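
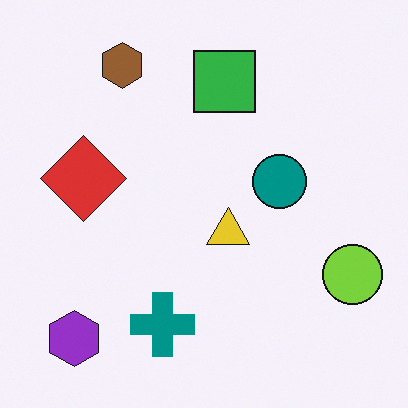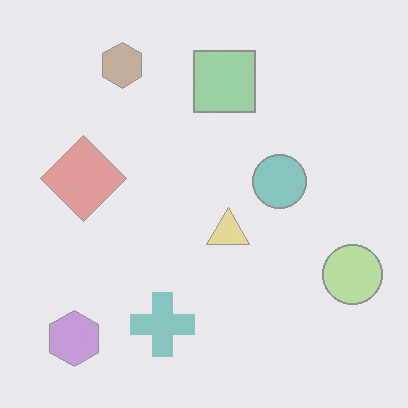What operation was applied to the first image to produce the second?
This is the original image given much lower contrast.

Tones are pushed toward mid-grey across the whole image — a global contrast change.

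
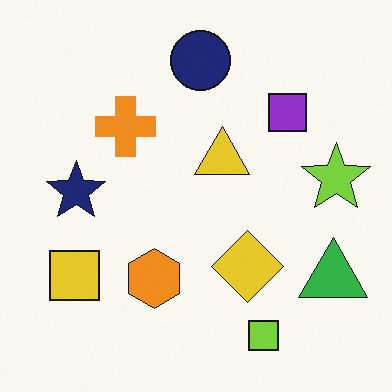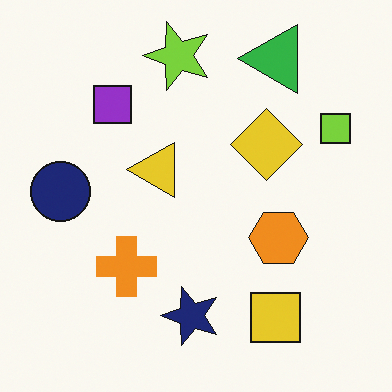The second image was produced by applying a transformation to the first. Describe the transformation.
The transformation is: rotated 90° counter-clockwise.

The green triangle sits in the bottom-right of the first image and the top-right of the second — consistent with a whole-image 90° counter-clockwise rotation.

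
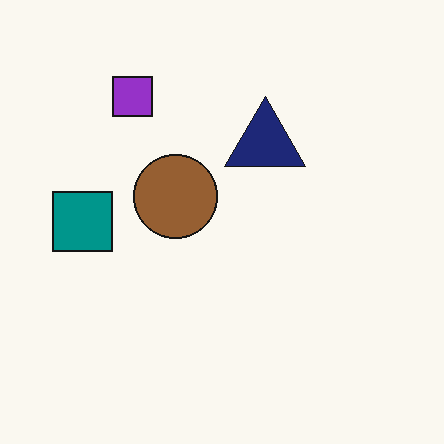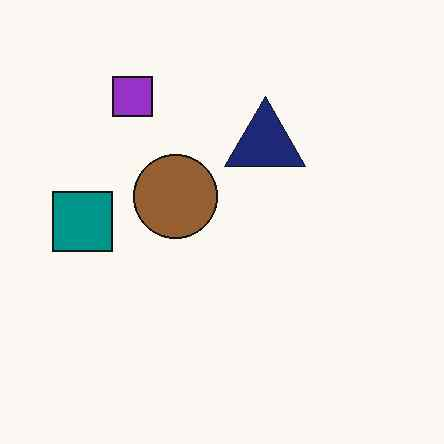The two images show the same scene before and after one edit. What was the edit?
The transformation is: JPEG-compressed with visible artifacts.

Blocky 8×8 compression artifacts appear around shape edges and the flat background shows ringing — characteristic JPEG degradation.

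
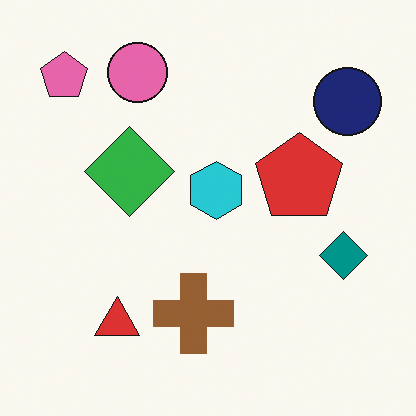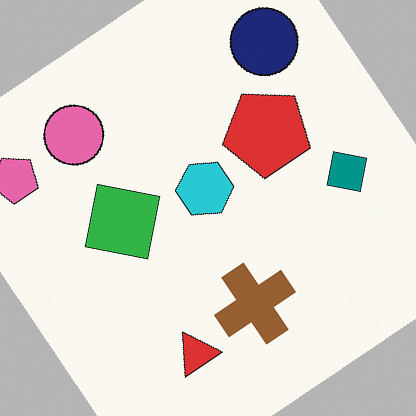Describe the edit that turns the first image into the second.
It was rotated counter-clockwise by a large amount — several tens of degrees.

Every shape is tilted by the same angle and the image corners show triangular fill wedges — a whole-image rotation by a non-right angle.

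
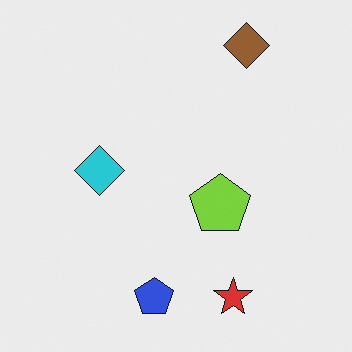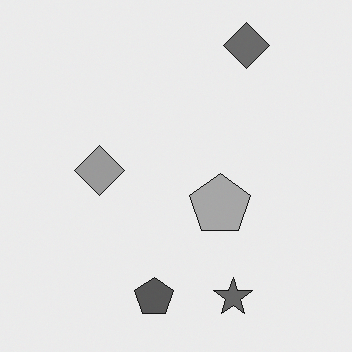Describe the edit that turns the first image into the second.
The second image is the first converted to grayscale.

All color is removed — every shape is now a shade of grey.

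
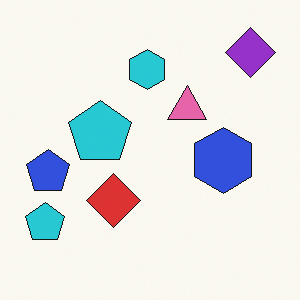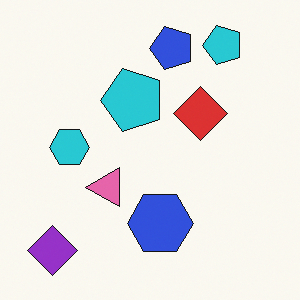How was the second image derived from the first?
Transposed (reflected across the top-left ↔ bottom-right diagonal).

Shapes have swapped their row and column positions — what was in the top-right is now in the bottom-left — a diagonal reflection.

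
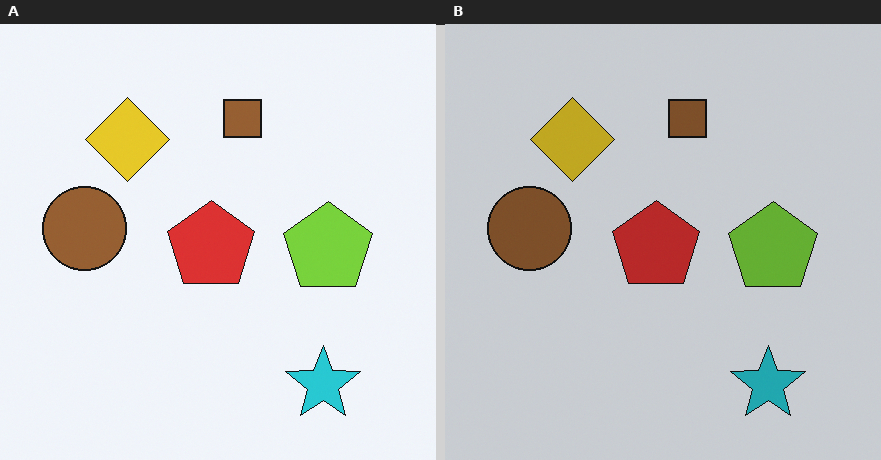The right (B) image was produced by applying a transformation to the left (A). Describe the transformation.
Darkened a little.

Every pixel — background and shapes alike — is uniformly darkened.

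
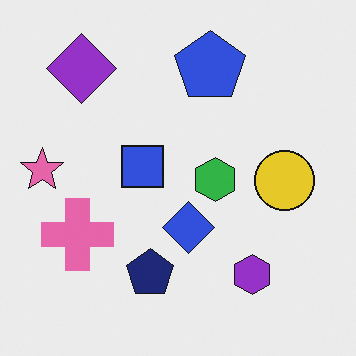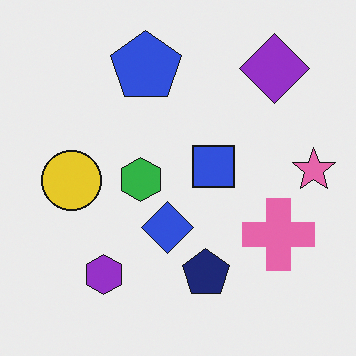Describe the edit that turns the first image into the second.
The image was flipped horizontally (left ↔ right).

The pink star is in the left of the first image and the right of the second — shapes on opposite sides of the vertical midline have swapped in a mirror flip.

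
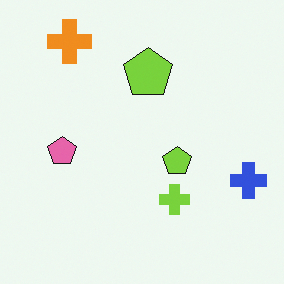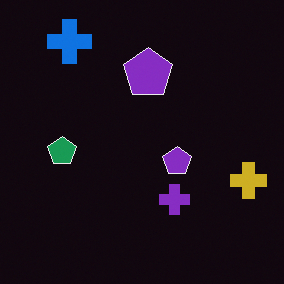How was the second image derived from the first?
The image was color-inverted (negative).

The light background has become dark and every shape's color is its complement — a photographic negative.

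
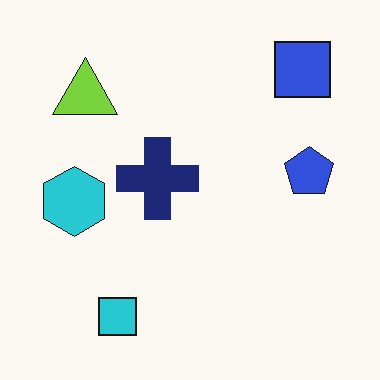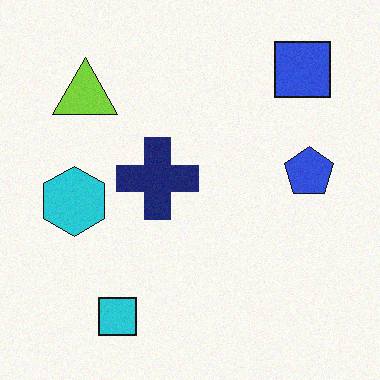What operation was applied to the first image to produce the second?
This is the original image degraded with light additive noise.

Random speckle covers the whole image, including the flat background.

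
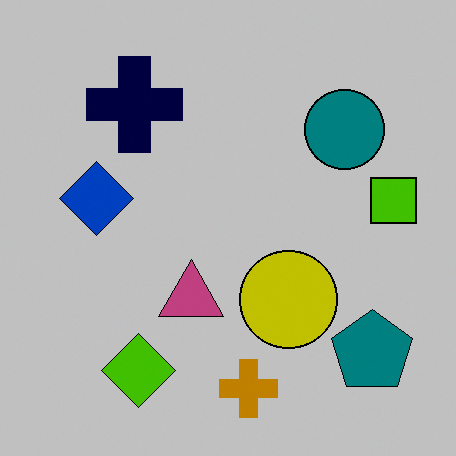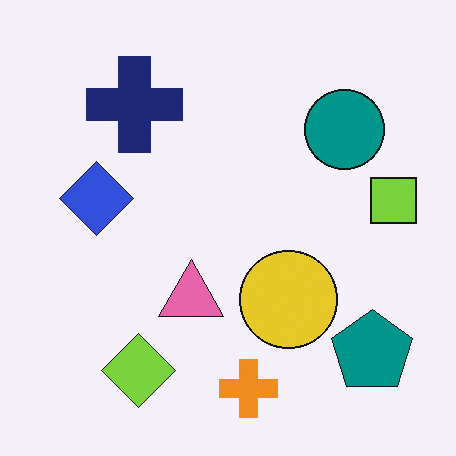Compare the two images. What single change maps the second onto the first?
The first image is the second aggressively posterized.

Each flat color has snapped to a coarser quantized level — most visibly, the near-white background has dropped to a flat grey.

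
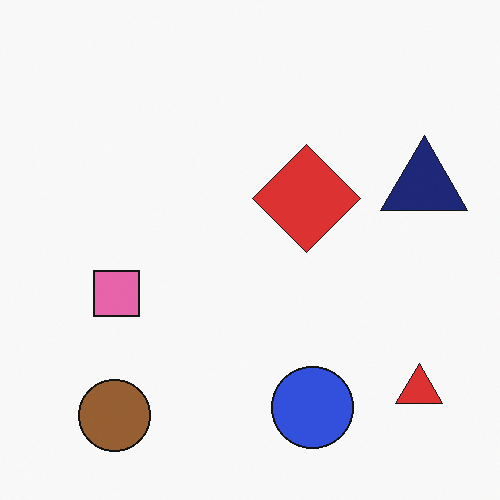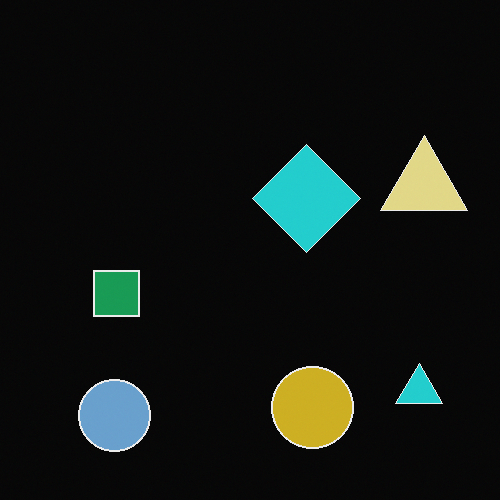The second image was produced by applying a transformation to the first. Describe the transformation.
The second image is the first color-inverted (negative).

The light background has become dark and every shape's color is its complement — a photographic negative.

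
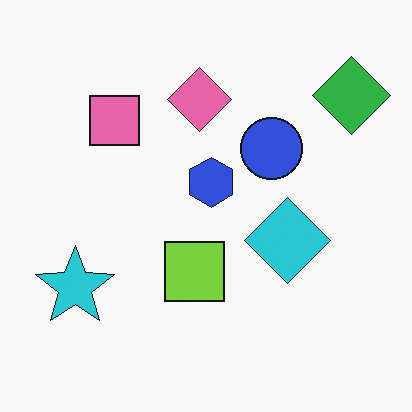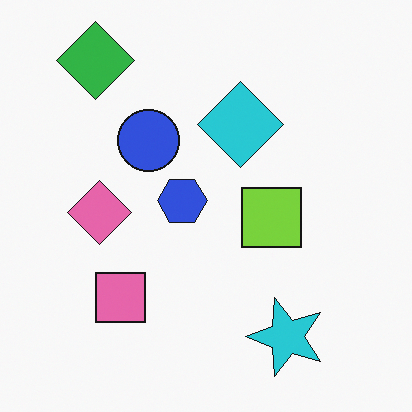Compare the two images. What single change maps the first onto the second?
The transformation is: rotated 90° counter-clockwise.

The green diamond sits in the top-right of the first image and the top-left of the second — consistent with a whole-image 90° counter-clockwise rotation.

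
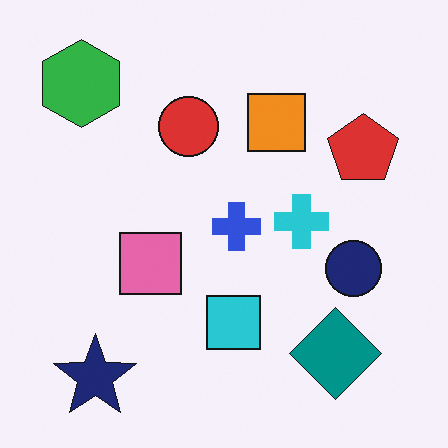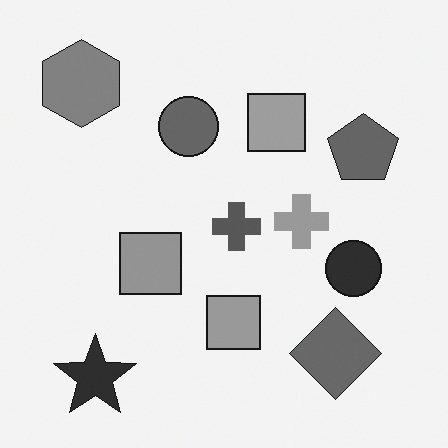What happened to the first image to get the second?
Converted to grayscale.

All color is removed — every shape is now a shade of grey.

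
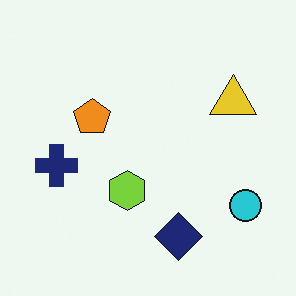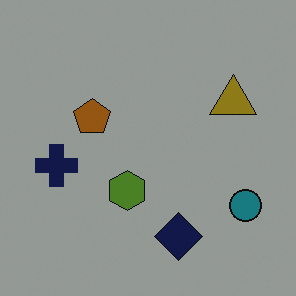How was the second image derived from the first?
The second image is the first substantially darkened.

Every pixel — background and shapes alike — is uniformly darkened.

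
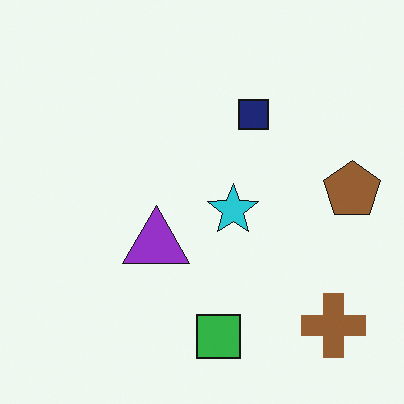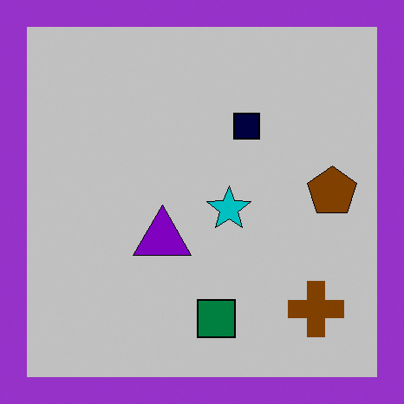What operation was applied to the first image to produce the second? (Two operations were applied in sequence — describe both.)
Heavily posterized to just a handful of flat colors, then framed with a purple border.

Each flat color has snapped to a coarser quantized level — most visibly, the near-white background has dropped to a flat grey. A solid purple frame runs around the edge of the second image, with the content slightly shrunk inside it.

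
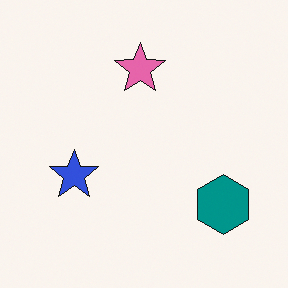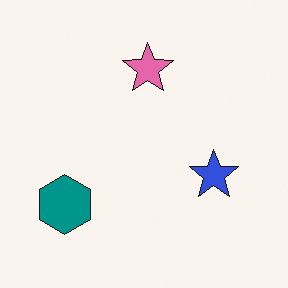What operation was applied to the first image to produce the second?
The transformation is: flipped horizontally (left ↔ right).

The teal hexagon is in the bottom-right of the first image and the bottom-left of the second — shapes on opposite sides of the vertical midline have swapped in a mirror flip.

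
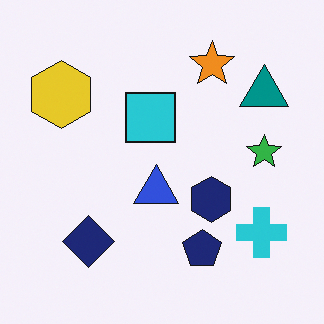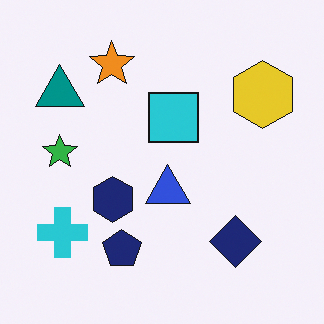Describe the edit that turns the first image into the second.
This is the original image flipped horizontally (left ↔ right).

The green star is in the right of the first image and the left of the second — shapes on opposite sides of the vertical midline have swapped in a mirror flip.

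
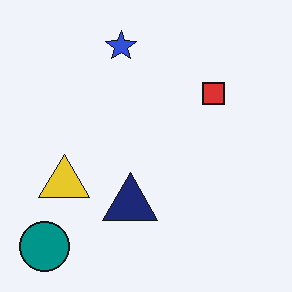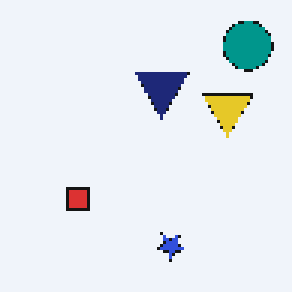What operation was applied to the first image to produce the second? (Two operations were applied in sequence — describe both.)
It was rotated 180°, then lightly pixelated (a mild mosaic effect).

The teal circle sits in the bottom-left of the first image and the top-right of the second — consistent with a whole-image 180° rotation. Shapes are reduced to large square blocks; fine edges and outlines are lost — a downscale-then-upscale (mosaic) effect.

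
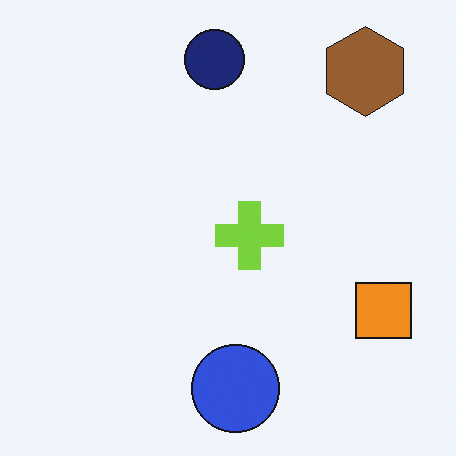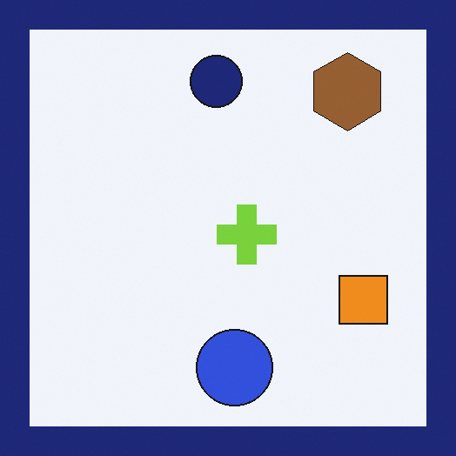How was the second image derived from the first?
It was framed with a navy border.

A solid navy frame runs around the edge of the second image, with the content slightly shrunk inside it.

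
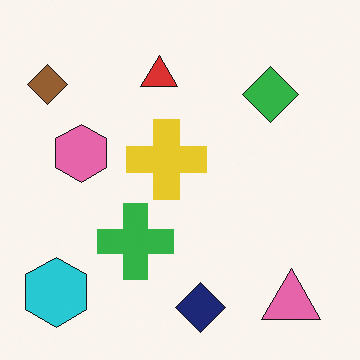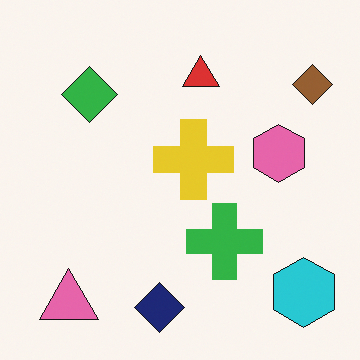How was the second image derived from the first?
It was flipped horizontally (left ↔ right).

The brown diamond is in the top-left of the first image and the top-right of the second — shapes on opposite sides of the vertical midline have swapped in a mirror flip.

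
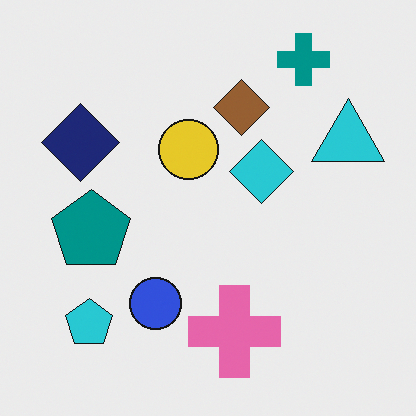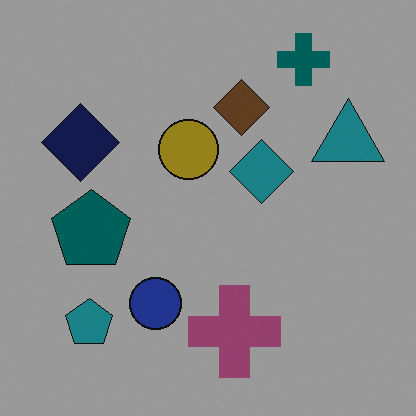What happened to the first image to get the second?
It was substantially darkened.

Every pixel — background and shapes alike — is uniformly darkened.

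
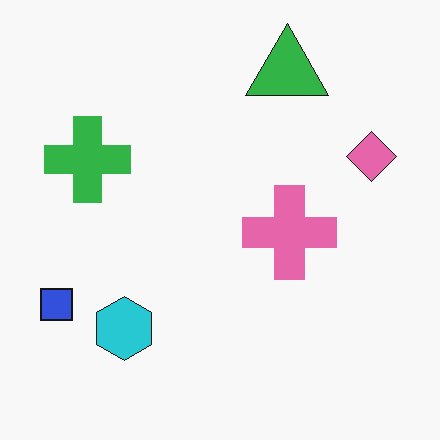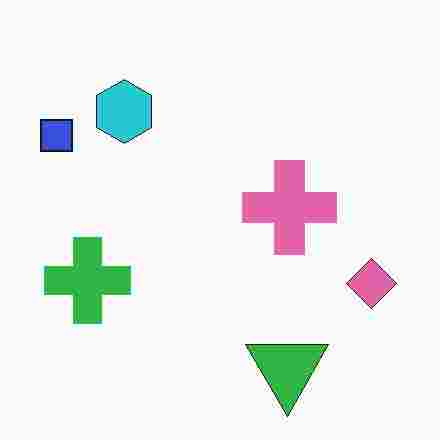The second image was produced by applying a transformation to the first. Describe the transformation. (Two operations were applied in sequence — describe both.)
This is the original image flipped vertically (top ↔ bottom), then degraded with heavy JPEG compression.

The green triangle is in the top of the first image and the bottom of the second — shapes on opposite sides of the horizontal midline have swapped in a mirror flip. Blocky 8×8 compression artifacts appear around shape edges and the flat background shows ringing — characteristic JPEG degradation.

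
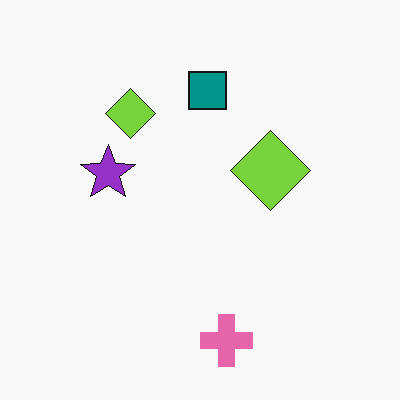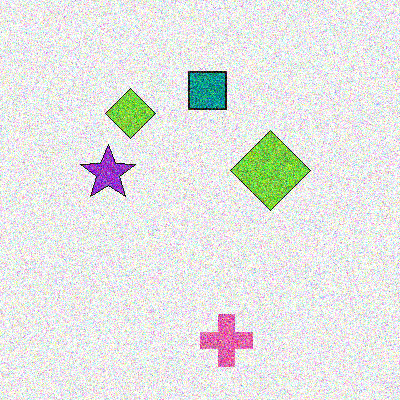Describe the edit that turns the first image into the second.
It was degraded with a thick layer of grain.

Random speckle covers the whole image, including the flat background.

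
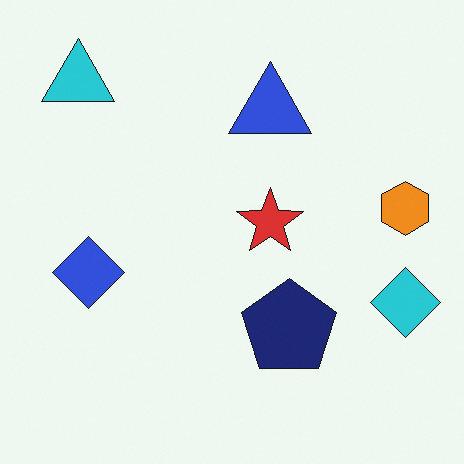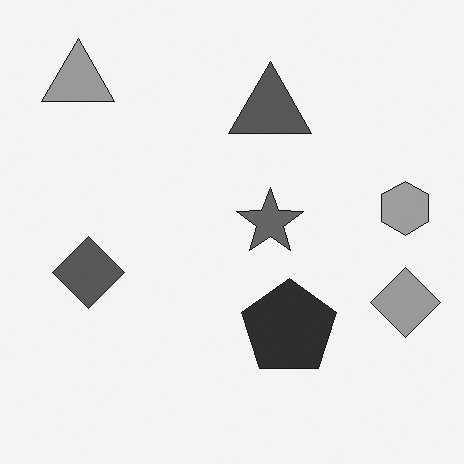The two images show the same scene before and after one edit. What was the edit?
It was converted to grayscale.

All color is removed — every shape is now a shade of grey.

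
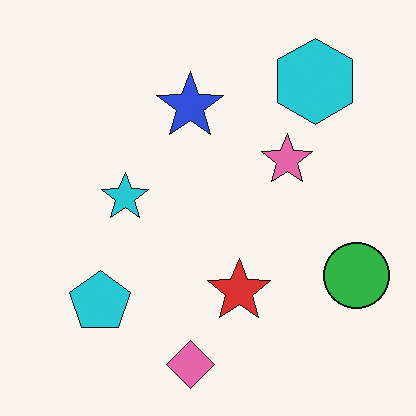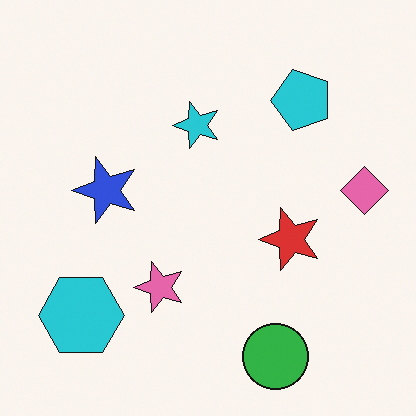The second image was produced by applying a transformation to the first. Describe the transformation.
The transformation is: transposed (reflected across the top-left ↔ bottom-right diagonal).

Shapes have swapped their row and column positions — what was in the top-right is now in the bottom-left — a diagonal reflection.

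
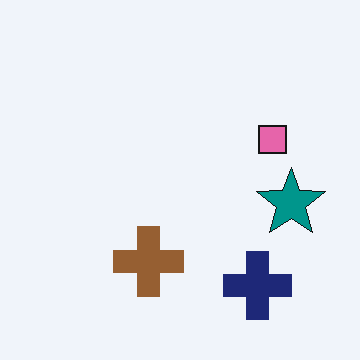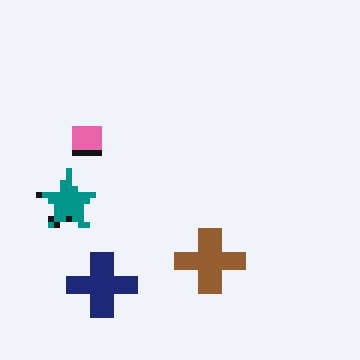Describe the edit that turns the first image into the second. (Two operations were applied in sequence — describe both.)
It was flipped horizontally (left ↔ right), then pixelated into visible square blocks.

The teal star is in the right of the first image and the left of the second — shapes on opposite sides of the vertical midline have swapped in a mirror flip. Shapes are reduced to large square blocks; fine edges and outlines are lost — a downscale-then-upscale (mosaic) effect.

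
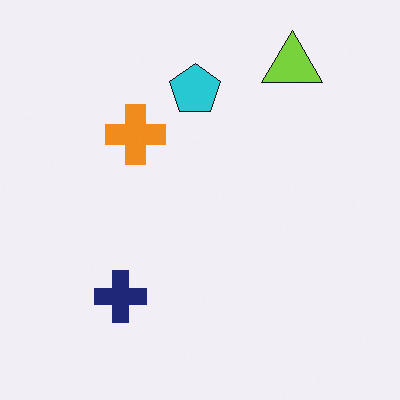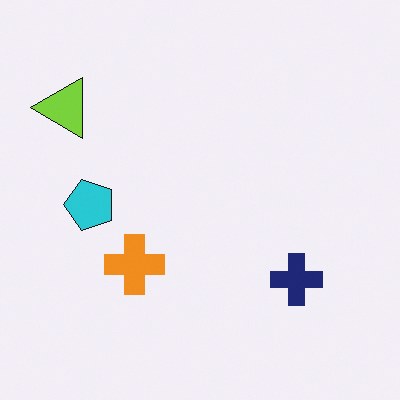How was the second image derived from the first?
The image was rotated 90° counter-clockwise.

The lime triangle sits in the top-right of the first image and the top-left of the second — consistent with a whole-image 90° counter-clockwise rotation.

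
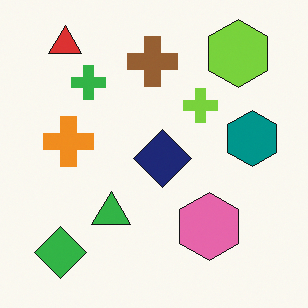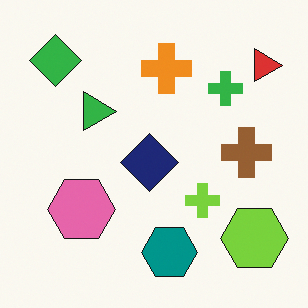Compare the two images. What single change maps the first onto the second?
This is the original image rotated 90° clockwise.

The red triangle sits in the top-left of the first image and the top-right of the second — consistent with a whole-image 90° clockwise rotation.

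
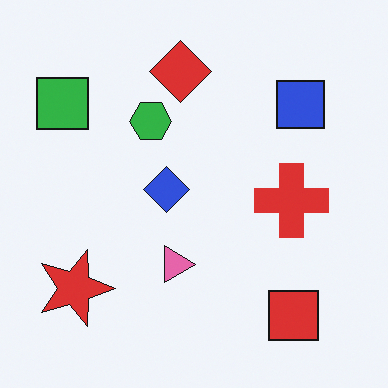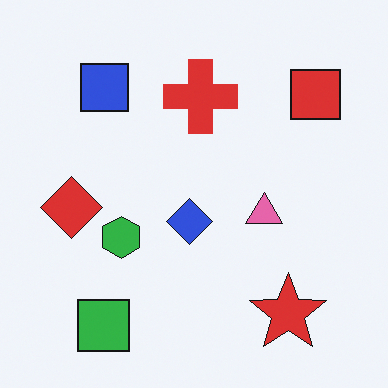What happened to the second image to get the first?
The transformation is: rotated 90° clockwise.

The green square sits in the bottom-left of the second image and the top-left of the first — consistent with a whole-image 90° clockwise rotation.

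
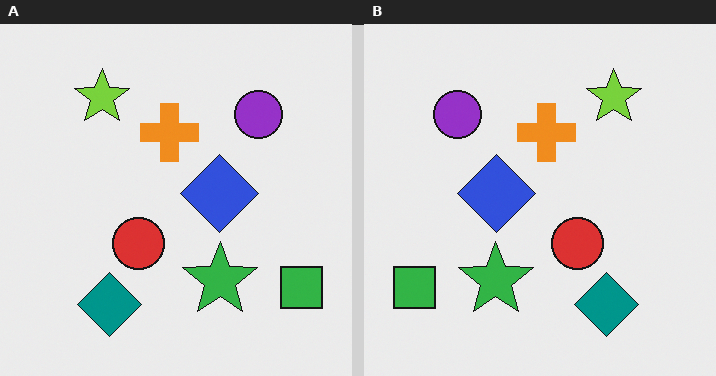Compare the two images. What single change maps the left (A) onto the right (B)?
It was flipped horizontally (left ↔ right).

The green square is in the bottom-right of the left (A) image and the bottom-left of the right (B) — shapes on opposite sides of the vertical midline have swapped in a mirror flip.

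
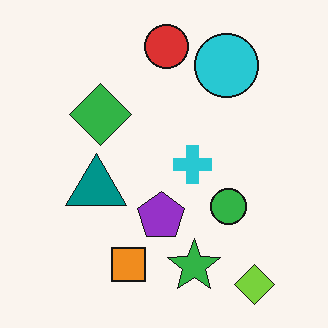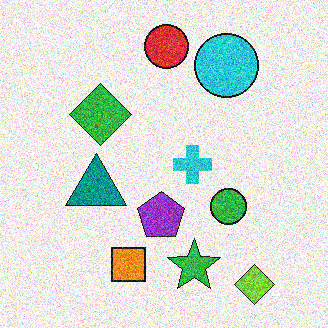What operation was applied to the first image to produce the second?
Degraded with heavy additive noise.

Random speckle covers the whole image, including the flat background.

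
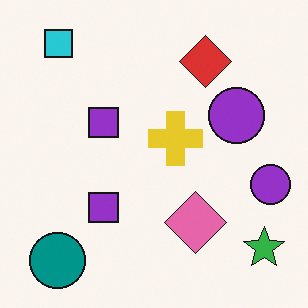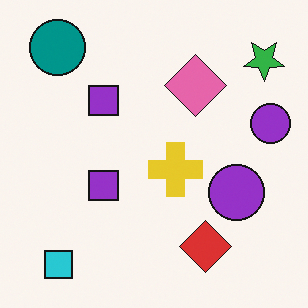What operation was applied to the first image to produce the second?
This is the original image flipped vertically (top ↔ bottom).

The cyan square is in the top-left of the first image and the bottom-left of the second — shapes on opposite sides of the horizontal midline have swapped in a mirror flip.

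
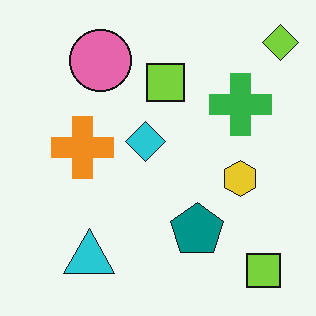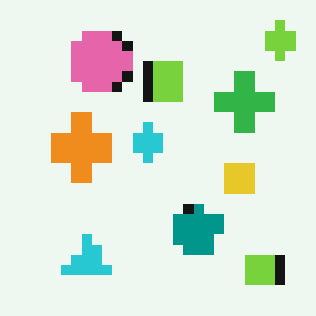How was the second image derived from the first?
The second image is the first coarsely pixelated.

Shapes are reduced to large square blocks; fine edges and outlines are lost — a downscale-then-upscale (mosaic) effect.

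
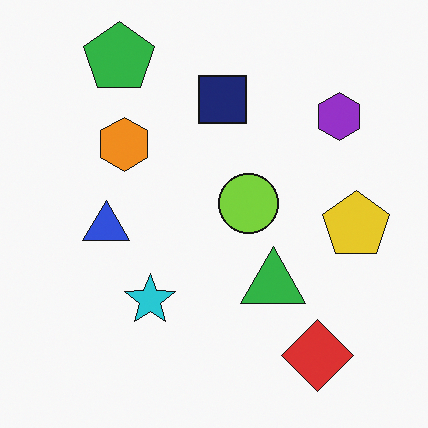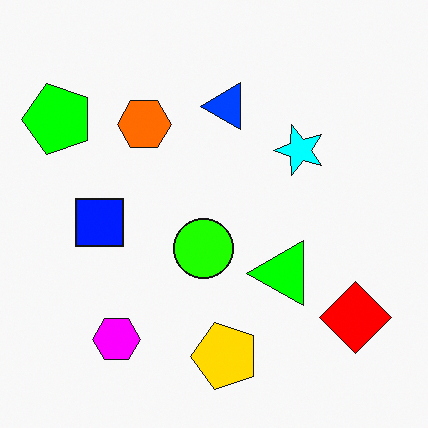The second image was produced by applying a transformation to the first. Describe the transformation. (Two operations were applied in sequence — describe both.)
It was heavily oversaturated, then transposed (reflected across the top-left ↔ bottom-right diagonal).

All colors are more vivid — a global saturation change. Shapes have swapped their row and column positions — what was in the top-right is now in the bottom-left — a diagonal reflection.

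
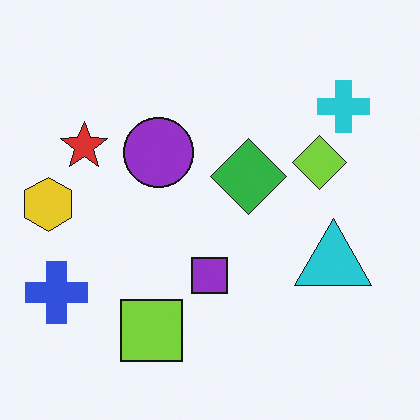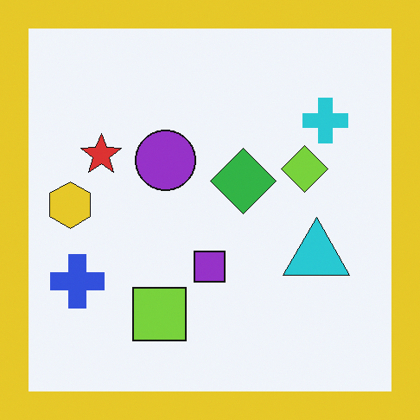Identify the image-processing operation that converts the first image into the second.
It was framed with a yellow border.

A solid yellow frame runs around the edge of the second image, with the content slightly shrunk inside it.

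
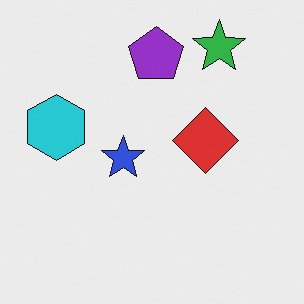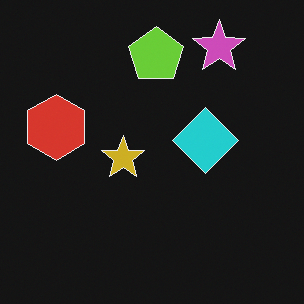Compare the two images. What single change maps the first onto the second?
Color-inverted (negative).

The light background has become dark and every shape's color is its complement — a photographic negative.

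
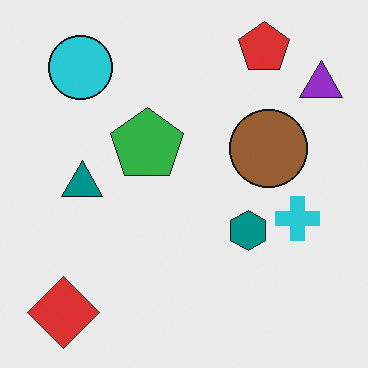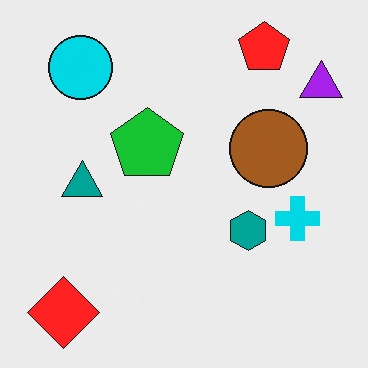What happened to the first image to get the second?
The transformation is: slightly oversaturated.

All colors are more vivid — a global saturation change.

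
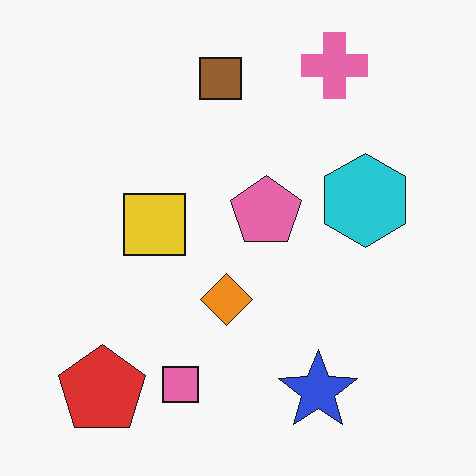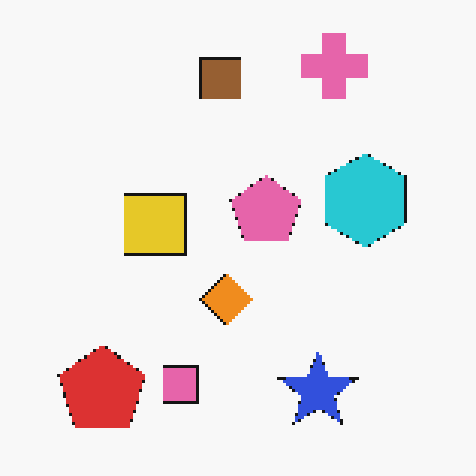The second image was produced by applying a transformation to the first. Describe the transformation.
This is the original image lightly pixelated (a mild mosaic effect).

Shapes are reduced to large square blocks; fine edges and outlines are lost — a downscale-then-upscale (mosaic) effect.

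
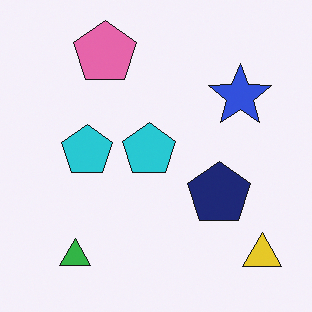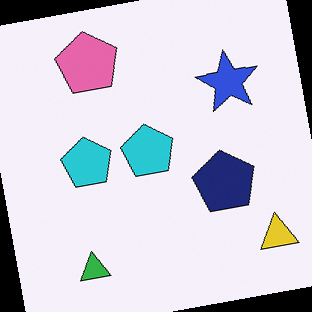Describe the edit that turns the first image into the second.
The image was rotated counter-clockwise by a few degrees.

Every shape is tilted by the same angle and the image corners show triangular fill wedges — a whole-image rotation by a non-right angle.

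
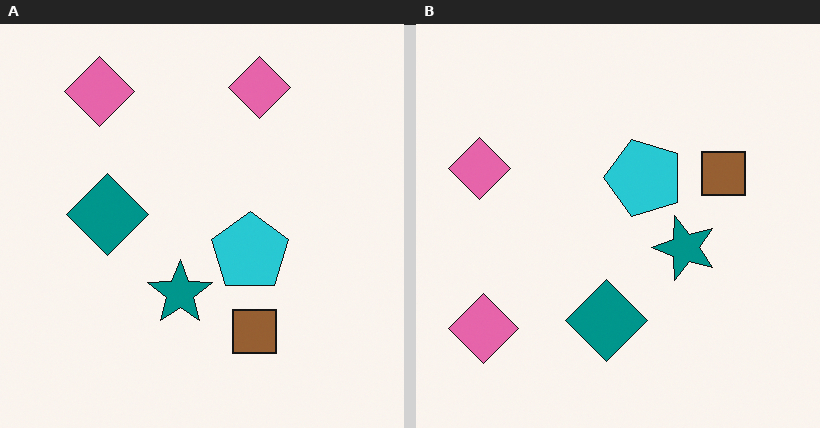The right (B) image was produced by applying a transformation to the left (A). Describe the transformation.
The right (B) image is the left (A) rotated 90° counter-clockwise.

The brown square sits in the bottom of the left (A) image and the right of the right (B) — consistent with a whole-image 90° counter-clockwise rotation.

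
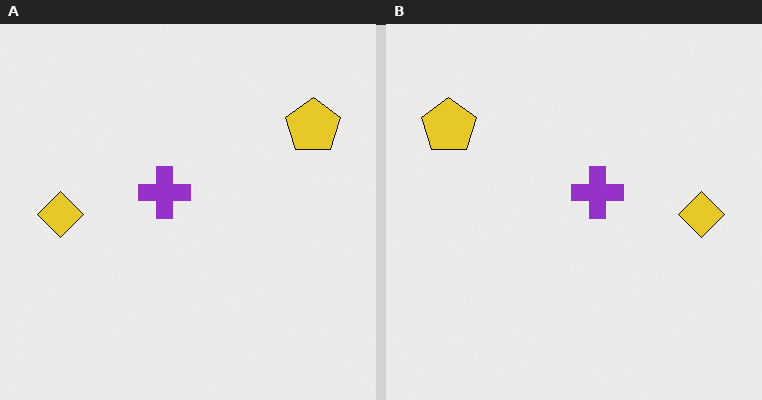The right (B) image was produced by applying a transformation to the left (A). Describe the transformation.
The image was flipped horizontally (left ↔ right).

The yellow diamond is in the left of the left (A) image and the right of the right (B) — shapes on opposite sides of the vertical midline have swapped in a mirror flip.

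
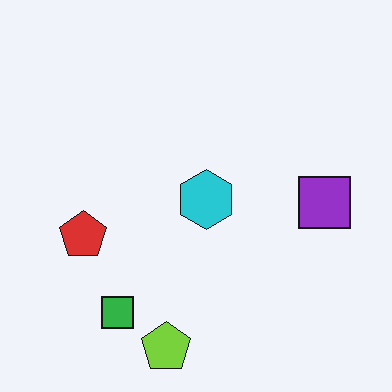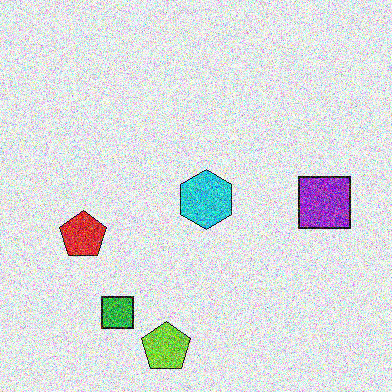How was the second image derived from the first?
Degraded with strong gaussian noise.

Random speckle covers the whole image, including the flat background.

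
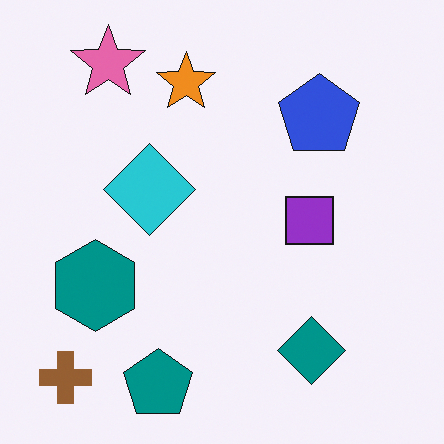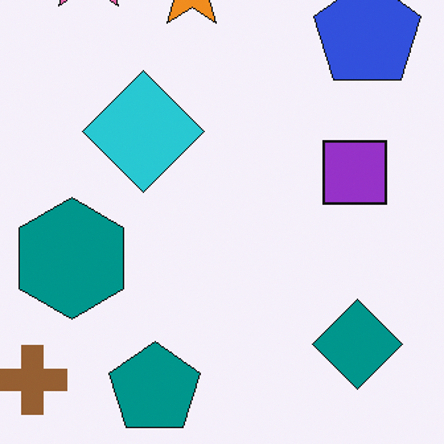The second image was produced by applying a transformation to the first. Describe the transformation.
The image was cropped slightly and scaled back up.

The visible shapes are larger and the field of view is narrower; shapes near the original edges may be partly or wholly outside the frame — a crop-and-rescale.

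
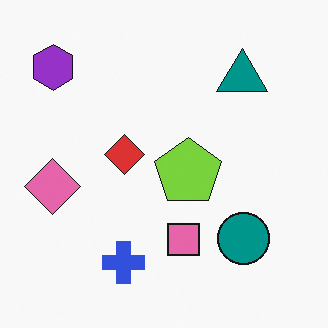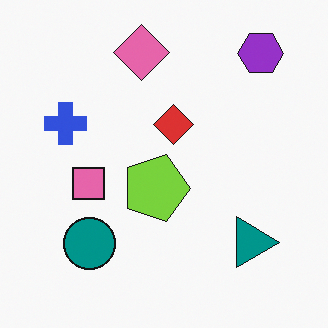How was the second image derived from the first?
The image was rotated 90° clockwise.

The purple hexagon sits in the top-left of the first image and the top-right of the second — consistent with a whole-image 90° clockwise rotation.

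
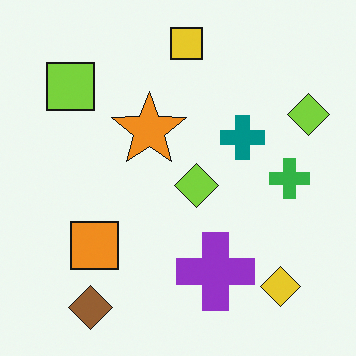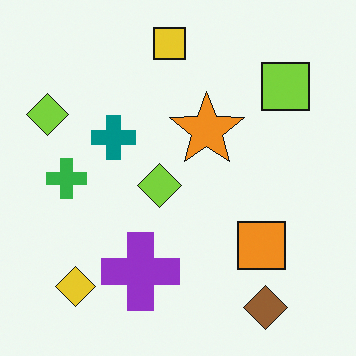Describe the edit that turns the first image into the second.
It was flipped horizontally (left ↔ right).

The green cross is in the right of the first image and the left of the second — shapes on opposite sides of the vertical midline have swapped in a mirror flip.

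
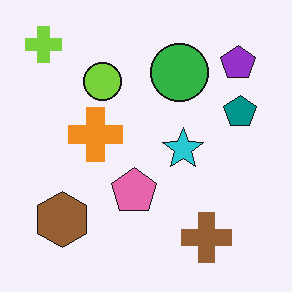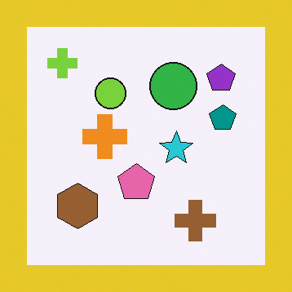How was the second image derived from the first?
Framed with a yellow border.

A solid yellow frame runs around the edge of the second image, with the content slightly shrunk inside it.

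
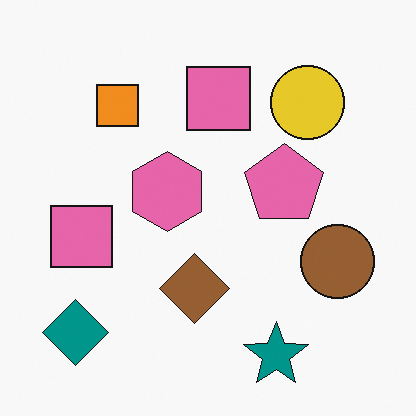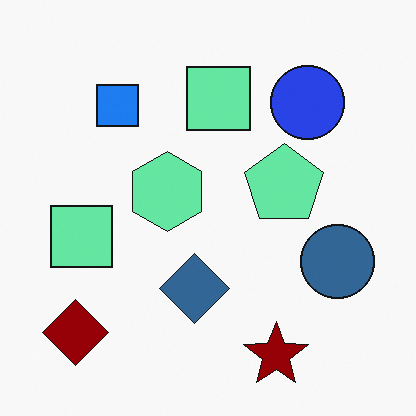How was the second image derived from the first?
This is the original image hue-shifted through roughly half the color wheel.

Every shape's color has rotated by the same amount around the hue wheel — a uniform hue shift.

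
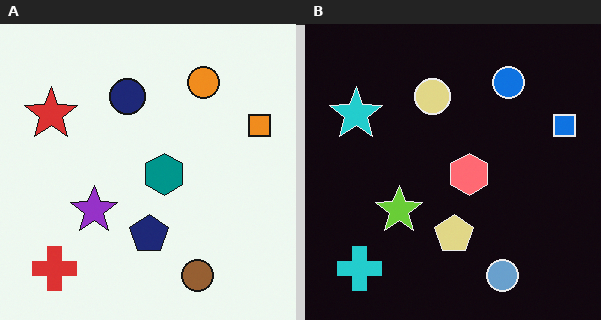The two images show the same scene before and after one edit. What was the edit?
It was color-inverted (negative).

The light background has become dark and every shape's color is its complement — a photographic negative.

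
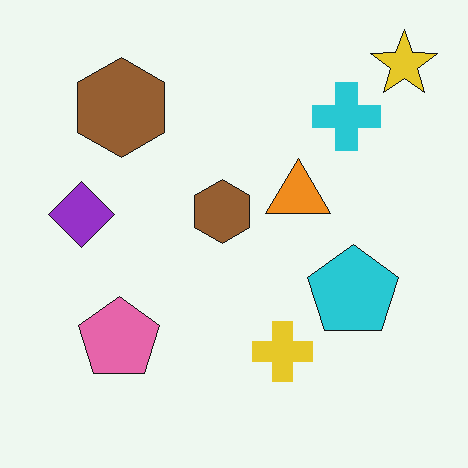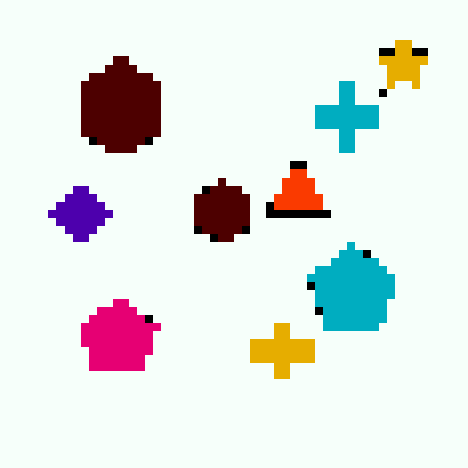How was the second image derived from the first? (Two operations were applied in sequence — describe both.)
The second image is the first given much higher contrast, then moderately pixelated.

Tones are pushed away from mid-grey across the whole image — a global contrast change. Shapes are reduced to large square blocks; fine edges and outlines are lost — a downscale-then-upscale (mosaic) effect.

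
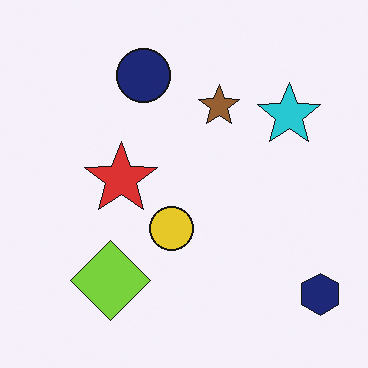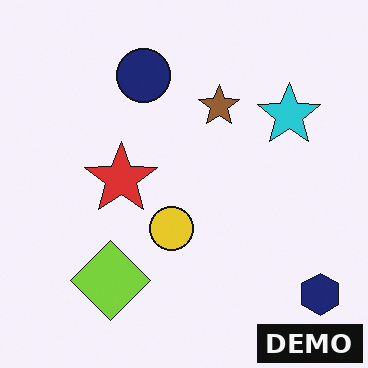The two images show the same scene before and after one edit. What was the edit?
The image was watermarked with the text "DEMO" in the lower-right corner.

A dark label reading "DEMO" appears in the lower-right corner.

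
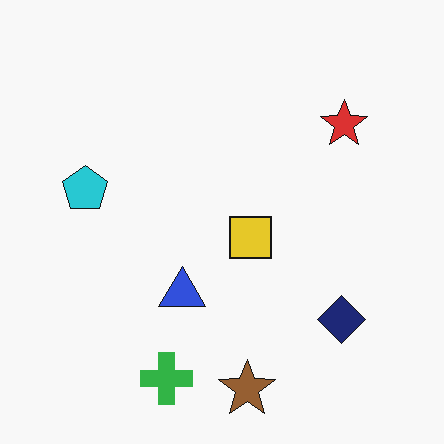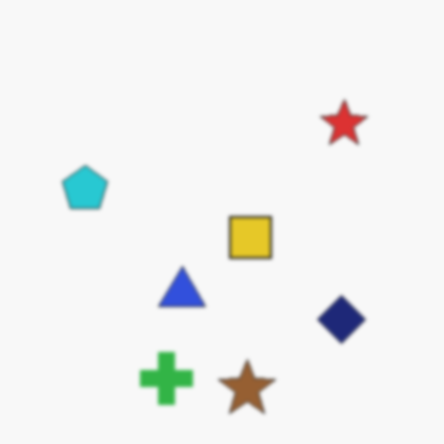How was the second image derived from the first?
The second image is the first slightly softened.

Shape edges and outlines are uniformly softened across the whole image.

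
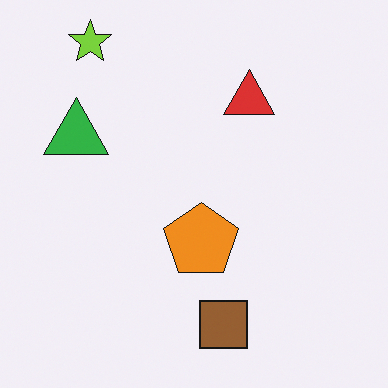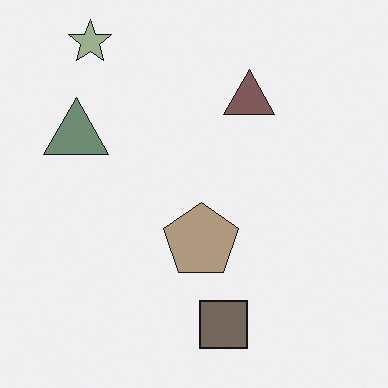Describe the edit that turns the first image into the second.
Heavily desaturated.

All colors are more muted and greyish — a global saturation change.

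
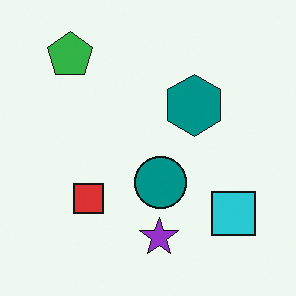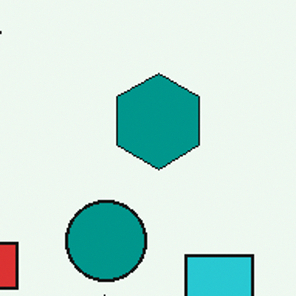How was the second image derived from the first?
This is the original image cropped slightly and scaled back up.

The visible shapes are larger and the field of view is narrower; shapes near the original edges may be partly or wholly outside the frame — a crop-and-rescale.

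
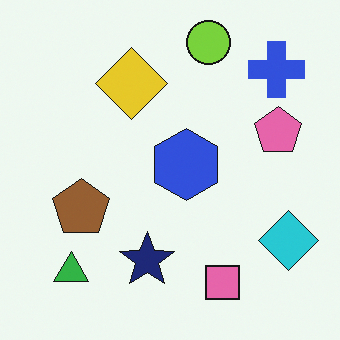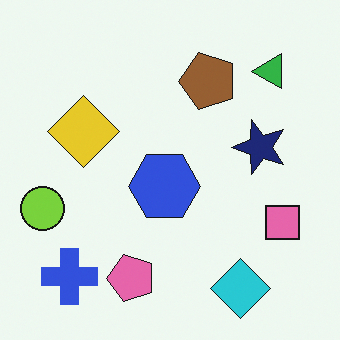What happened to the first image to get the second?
Transposed (reflected across the top-left ↔ bottom-right diagonal).

Shapes have swapped their row and column positions — what was in the top-right is now in the bottom-left — a diagonal reflection.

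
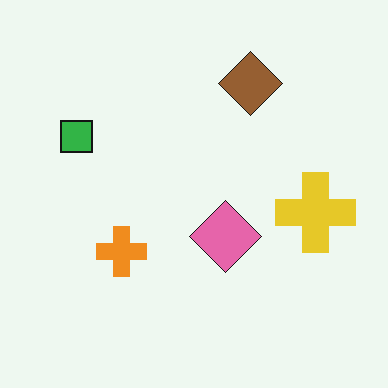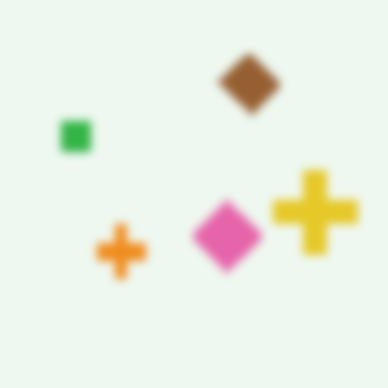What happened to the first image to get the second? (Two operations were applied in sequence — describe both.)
This is the original image pixelated into visible square blocks, then noticeably gaussian-blurred.

Shapes are reduced to large square blocks; fine edges and outlines are lost — a downscale-then-upscale (mosaic) effect. Shape edges and outlines are uniformly softened across the whole image.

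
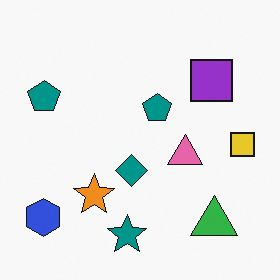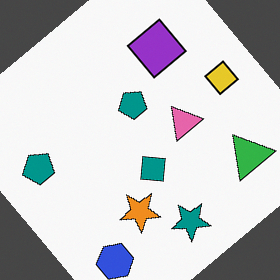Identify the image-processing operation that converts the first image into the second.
This is the original image rotated counter-clockwise by a large amount — several tens of degrees.

Every shape is tilted by the same angle and the image corners show triangular fill wedges — a whole-image rotation by a non-right angle.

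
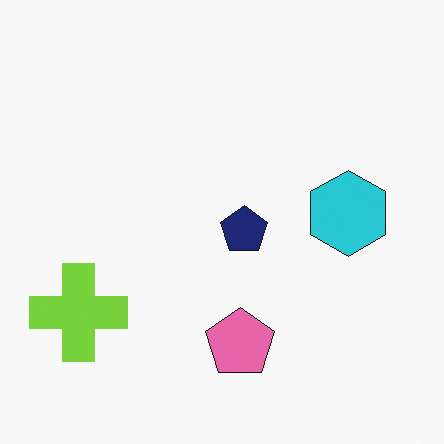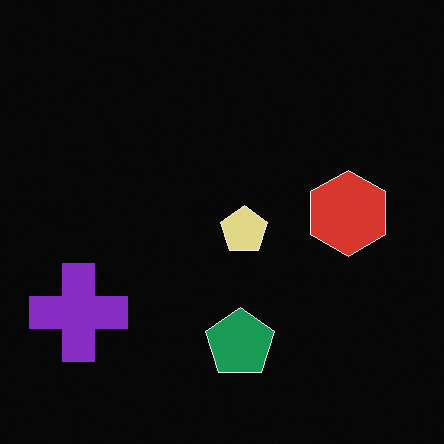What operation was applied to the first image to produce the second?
The second image is the first color-inverted (negative).

The light background has become dark and every shape's color is its complement — a photographic negative.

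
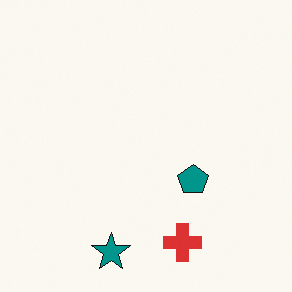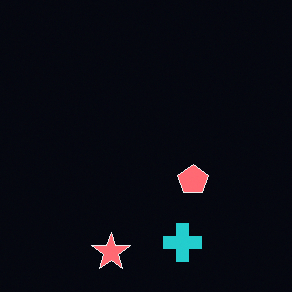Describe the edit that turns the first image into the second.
The second image is the first color-inverted (negative).

The light background has become dark and every shape's color is its complement — a photographic negative.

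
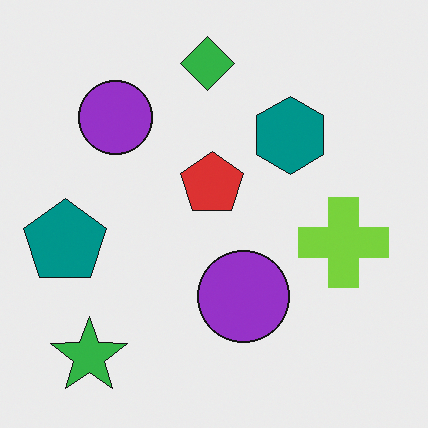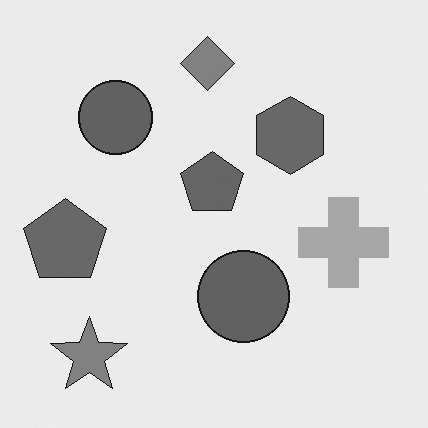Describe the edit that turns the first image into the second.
It was converted to grayscale.

All color is removed — every shape is now a shade of grey.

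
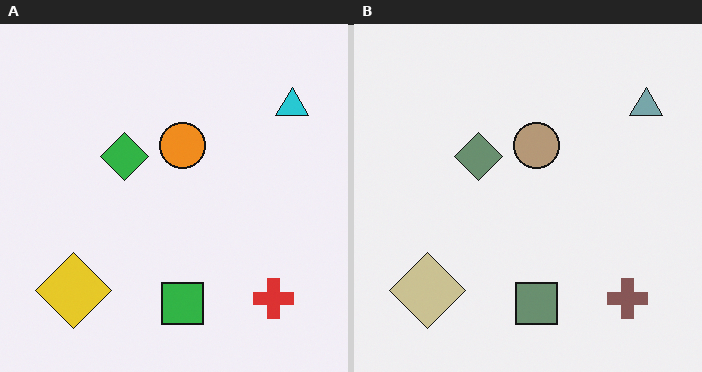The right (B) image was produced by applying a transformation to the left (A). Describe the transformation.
It was made much more muted (saturation change).

All colors are more muted and greyish — a global saturation change.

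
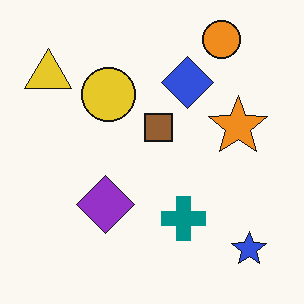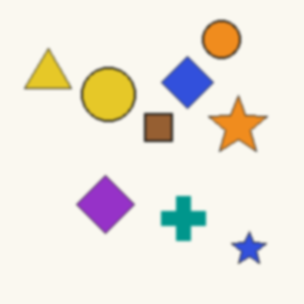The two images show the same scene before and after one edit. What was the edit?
Lightly blurred.

Shape edges and outlines are uniformly softened across the whole image.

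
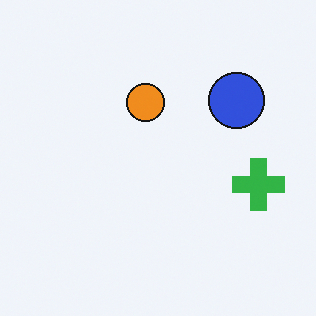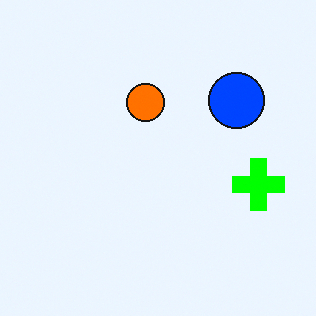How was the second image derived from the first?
The image was made much more vivid (saturation change).

All colors are more vivid — a global saturation change.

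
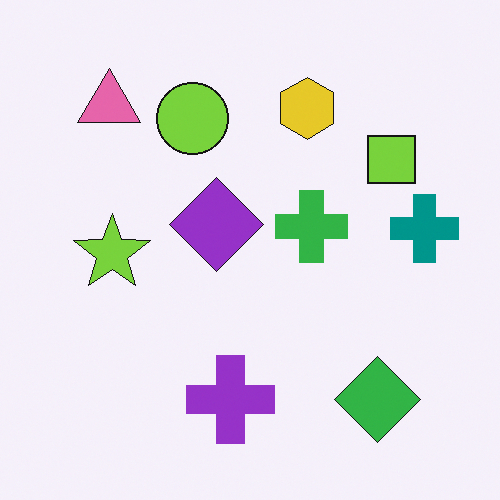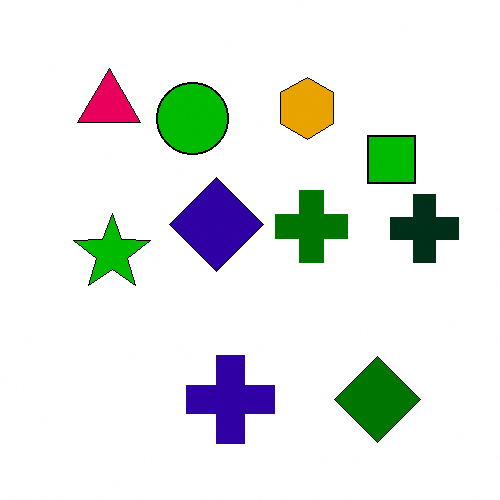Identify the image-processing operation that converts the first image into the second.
Boosted in contrast.

Tones are pushed away from mid-grey across the whole image — a global contrast change.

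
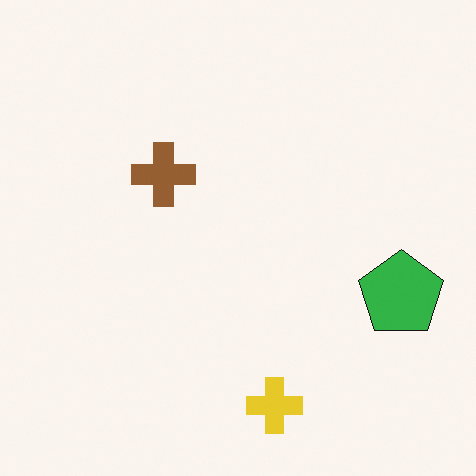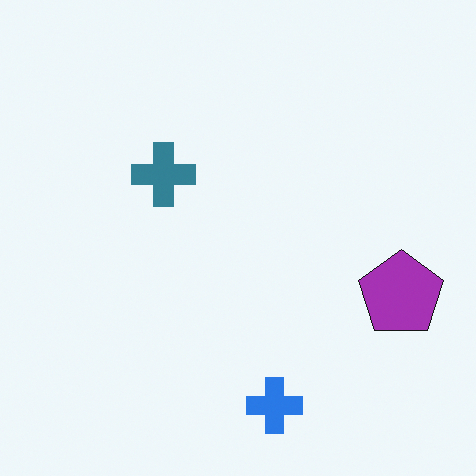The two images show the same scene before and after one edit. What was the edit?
It was hue-shifted through roughly half the color wheel.

Every shape's color has rotated by the same amount around the hue wheel — a uniform hue shift.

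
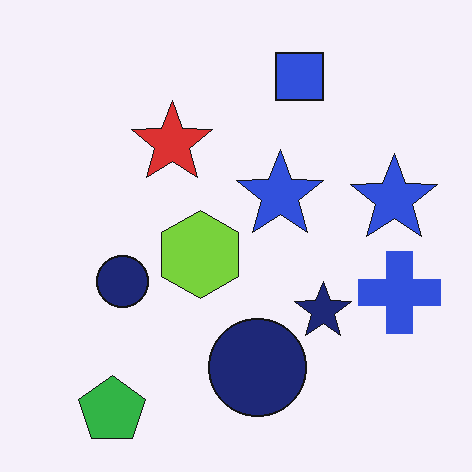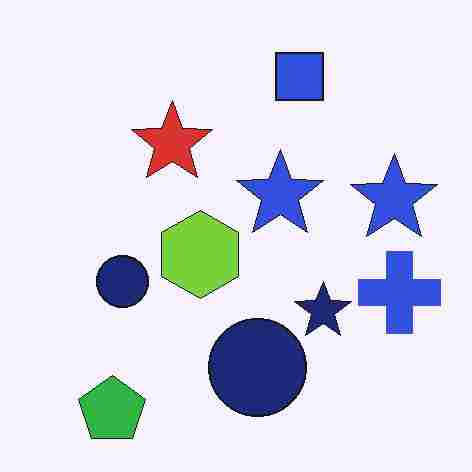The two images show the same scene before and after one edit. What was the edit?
The transformation is: degraded with heavy JPEG compression.

Blocky 8×8 compression artifacts appear around shape edges and the flat background shows ringing — characteristic JPEG degradation.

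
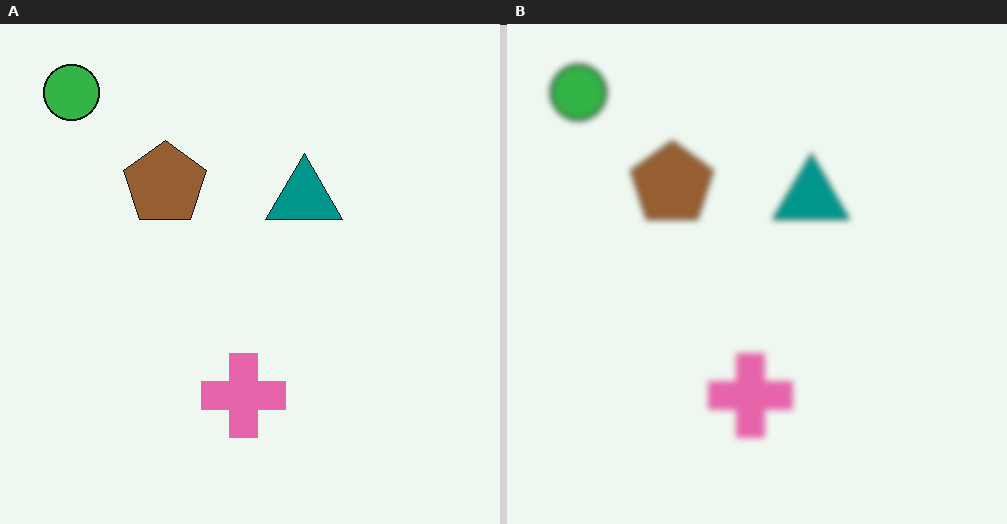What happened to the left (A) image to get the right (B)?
Noticeably gaussian-blurred.

Shape edges and outlines are uniformly softened across the whole image.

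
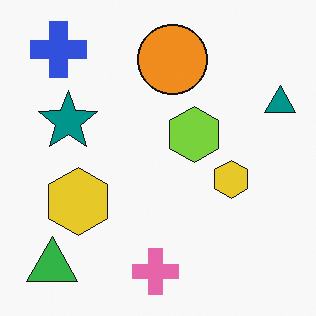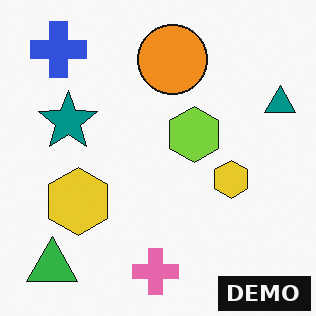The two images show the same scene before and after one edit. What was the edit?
The transformation is: watermarked with the text "DEMO" in the lower-right corner.

A dark label reading "DEMO" appears in the lower-right corner.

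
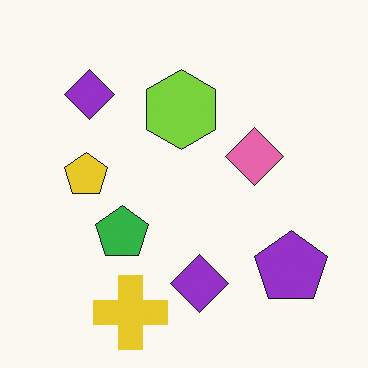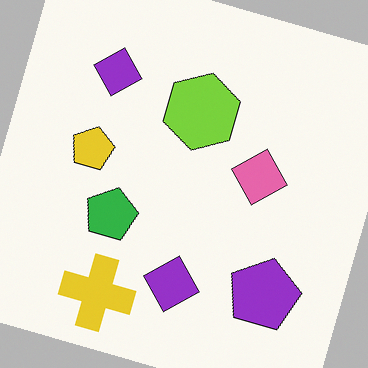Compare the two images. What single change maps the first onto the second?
The image was rotated clockwise by a clearly visible amount.

Every shape is tilted by the same angle and the image corners show triangular fill wedges — a whole-image rotation by a non-right angle.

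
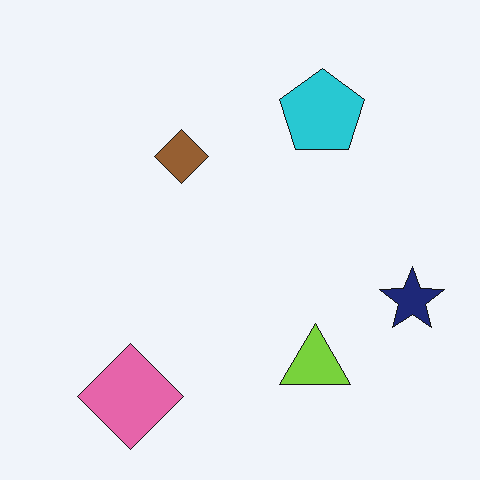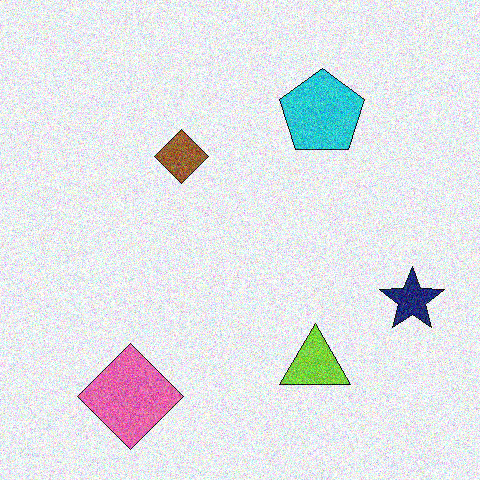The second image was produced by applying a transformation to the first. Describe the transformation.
The second image is the first degraded with strong gaussian noise.

Random speckle covers the whole image, including the flat background.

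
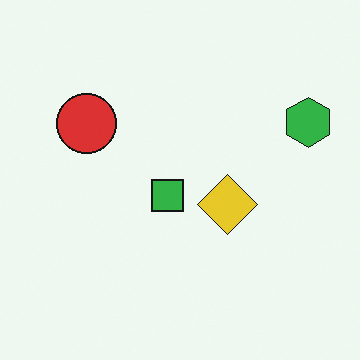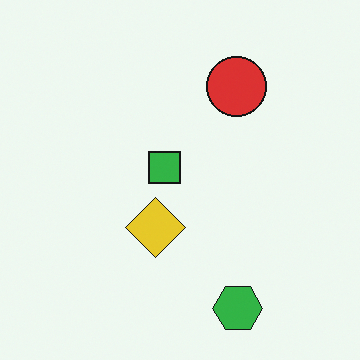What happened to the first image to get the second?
The second image is the first rotated 90° clockwise.

The green hexagon sits in the right of the first image and the bottom of the second — consistent with a whole-image 90° clockwise rotation.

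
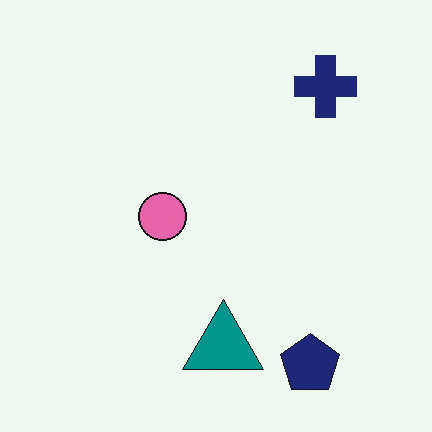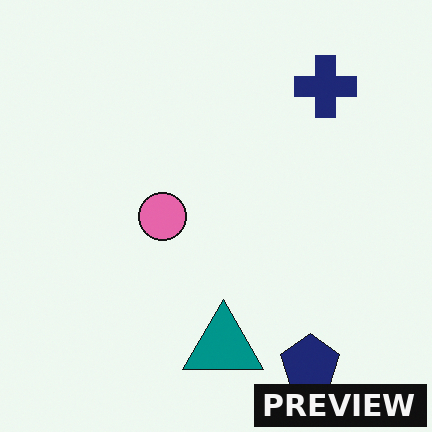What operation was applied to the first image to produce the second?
The second image is the first watermarked with the text "PREVIEW" in the lower-right corner.

A dark label reading "PREVIEW" appears in the lower-right corner.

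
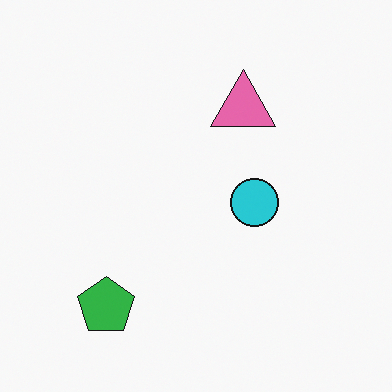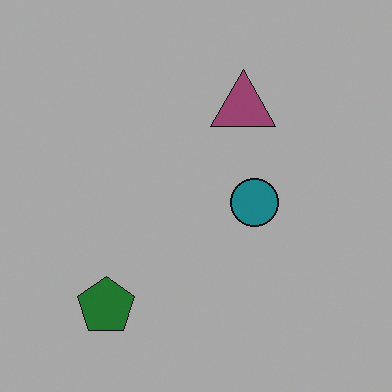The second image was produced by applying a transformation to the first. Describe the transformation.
This is the original image darkened a lot.

Every pixel — background and shapes alike — is uniformly darkened.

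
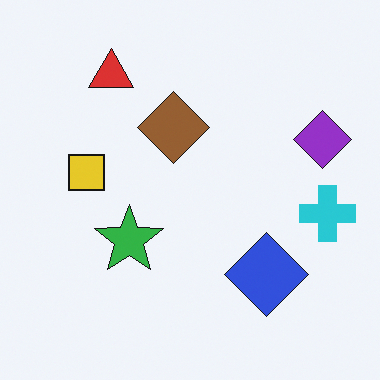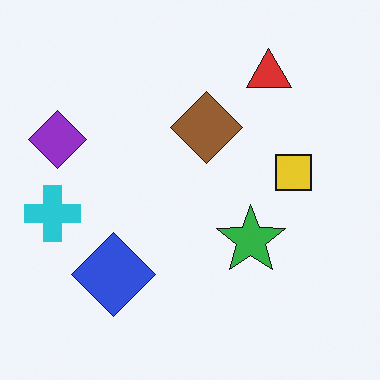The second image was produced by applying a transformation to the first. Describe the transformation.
This is the original image flipped horizontally (left ↔ right).

The cyan cross is in the right of the first image and the left of the second — shapes on opposite sides of the vertical midline have swapped in a mirror flip.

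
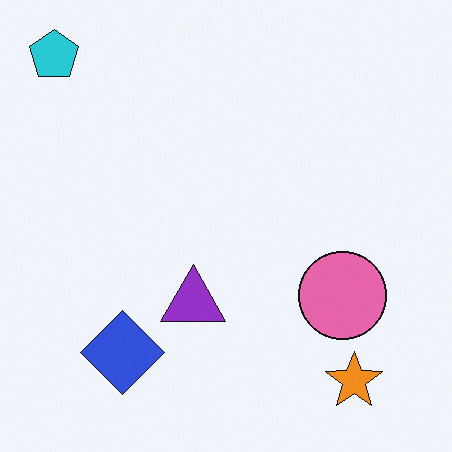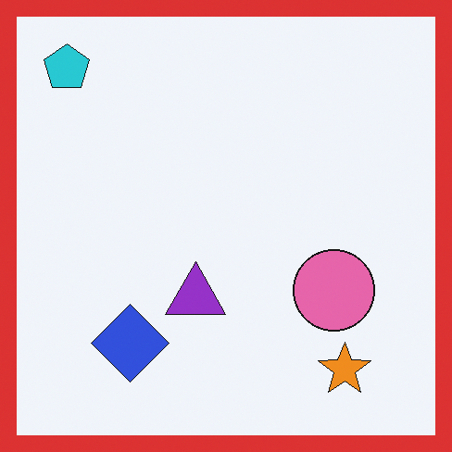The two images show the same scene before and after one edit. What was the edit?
The image was framed with a red border.

A solid red frame runs around the edge of the second image, with the content slightly shrunk inside it.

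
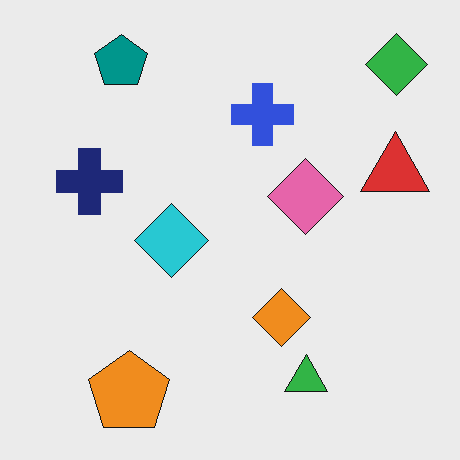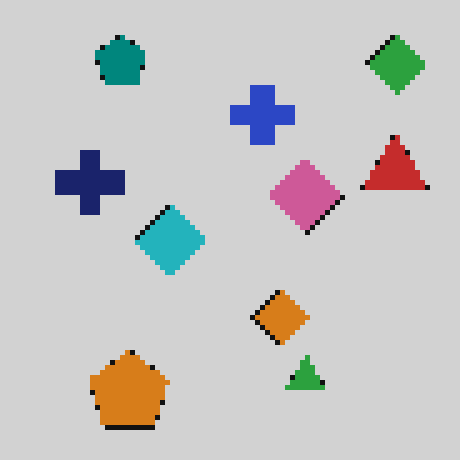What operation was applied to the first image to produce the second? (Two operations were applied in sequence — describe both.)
The transformation is: lightly pixelated (a mild mosaic effect), then slightly darkened.

Shapes are reduced to large square blocks; fine edges and outlines are lost — a downscale-then-upscale (mosaic) effect. Every pixel — background and shapes alike — is uniformly darkened.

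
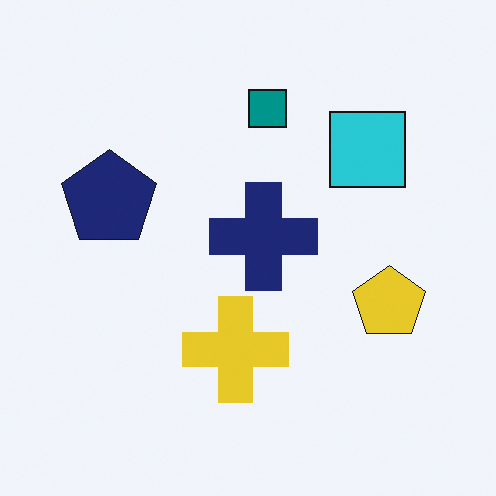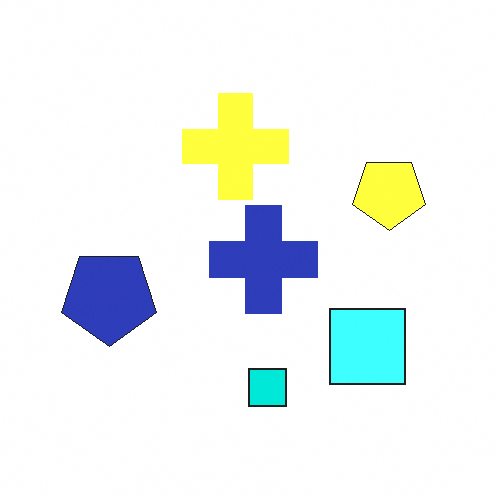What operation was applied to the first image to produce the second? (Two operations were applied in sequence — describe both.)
This is the original image substantially brightened, then flipped vertically (top ↔ bottom).

Every pixel — background and shapes alike — is uniformly brightened. The teal square is in the top of the first image and the bottom of the second — shapes on opposite sides of the horizontal midline have swapped in a mirror flip.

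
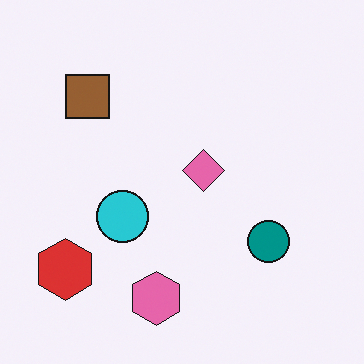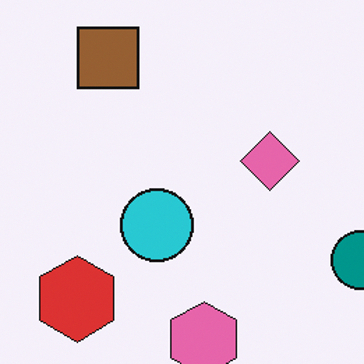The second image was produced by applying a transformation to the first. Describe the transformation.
This is the original image cropped slightly and scaled back up.

The visible shapes are larger and the field of view is narrower; shapes near the original edges may be partly or wholly outside the frame — a crop-and-rescale.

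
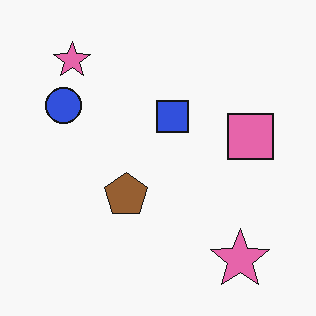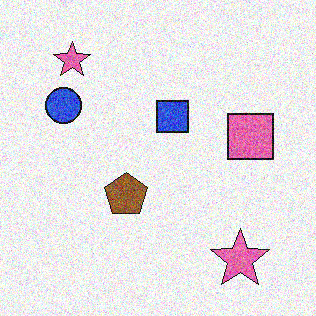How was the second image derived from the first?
The image was degraded with strong gaussian noise.

Random speckle covers the whole image, including the flat background.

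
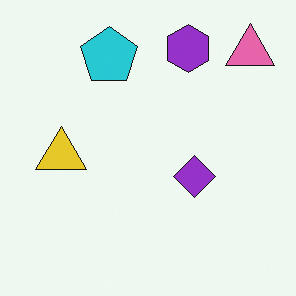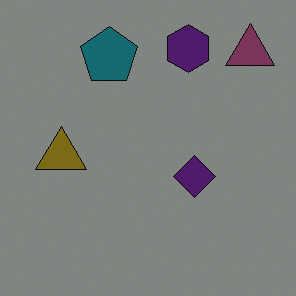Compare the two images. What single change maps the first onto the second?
Substantially darkened.

Every pixel — background and shapes alike — is uniformly darkened.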